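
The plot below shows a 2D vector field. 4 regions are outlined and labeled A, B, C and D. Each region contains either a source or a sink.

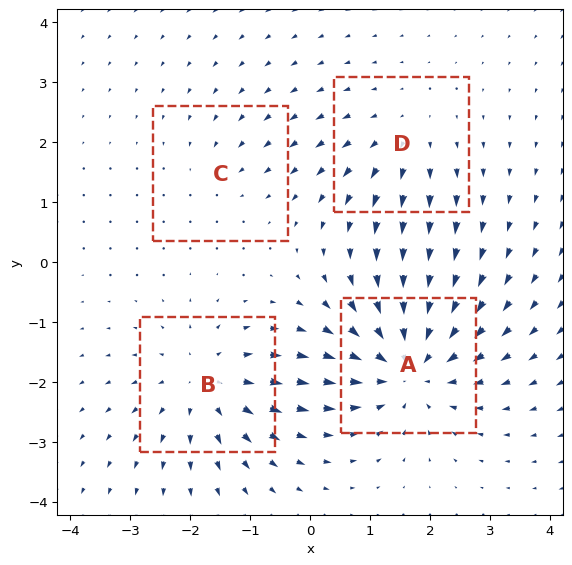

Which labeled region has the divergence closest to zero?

C

Divergence at each region's feature centre — A: about -6, B: about +4, C: about -2, D: about +3. Region C is closest to zero.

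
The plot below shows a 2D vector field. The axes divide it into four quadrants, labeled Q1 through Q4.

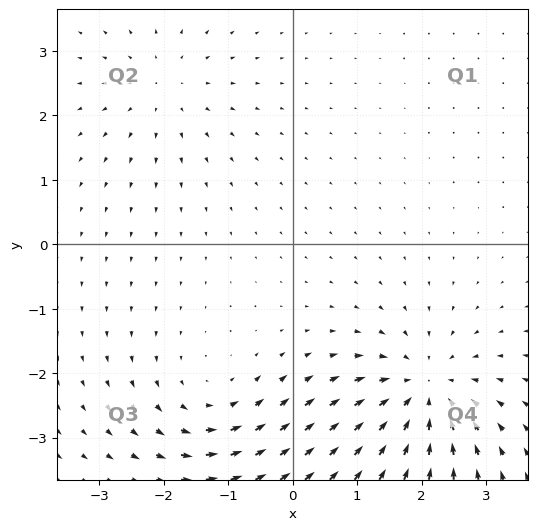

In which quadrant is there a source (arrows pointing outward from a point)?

Q2

The source sits at approximately (-2.0, 2.4), which lies in quadrant Q2. The divergence there is about +3, positive as expected for a source.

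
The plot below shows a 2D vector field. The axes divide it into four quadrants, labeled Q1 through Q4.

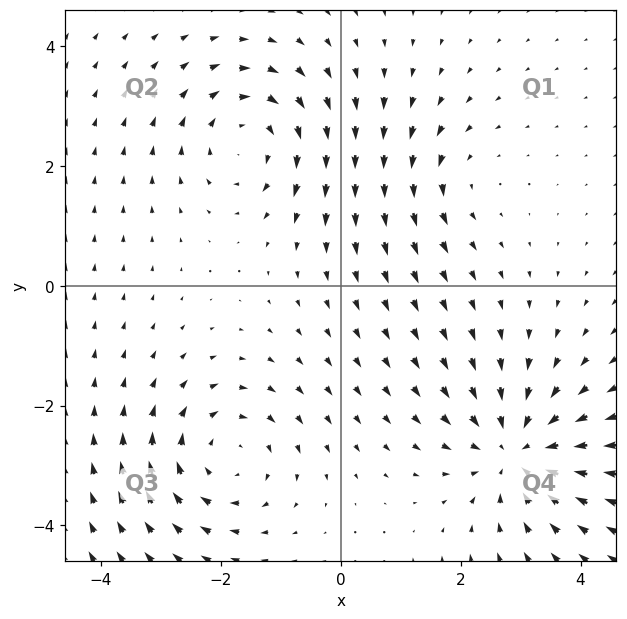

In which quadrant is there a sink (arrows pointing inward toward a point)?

The sink sits at approximately (2.9, -2.8), which lies in quadrant Q4. The divergence there is about -5, negative as expected for a sink.

Q4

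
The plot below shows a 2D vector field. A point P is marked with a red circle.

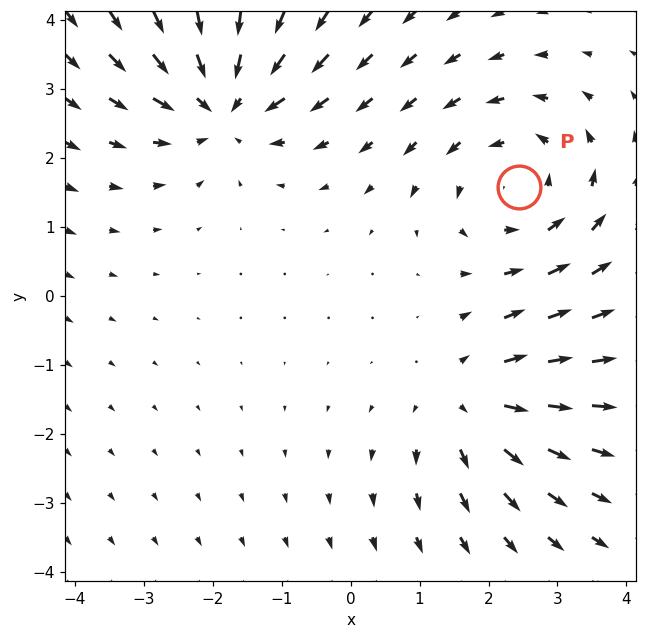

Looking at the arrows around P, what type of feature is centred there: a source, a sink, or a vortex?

vortex

At P (2.4, 1.6) the arrows circulate counterclockwise. Divergence ≈0, curl about +4 — near-zero divergence with nonzero curl is a vortex.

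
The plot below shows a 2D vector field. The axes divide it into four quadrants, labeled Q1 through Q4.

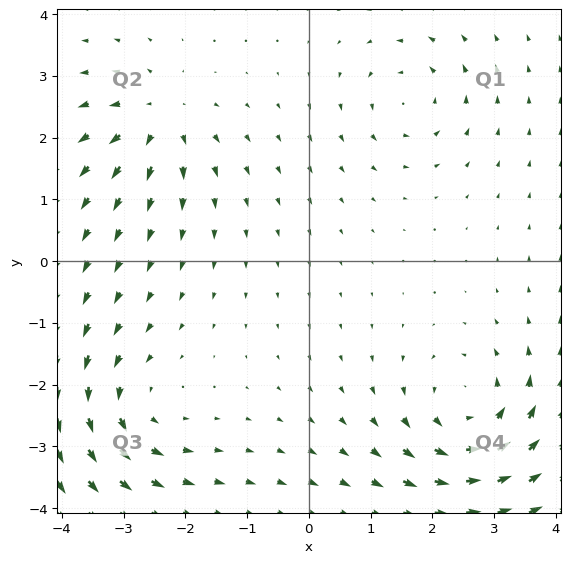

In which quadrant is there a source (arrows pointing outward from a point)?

Q2

The source sits at approximately (-2.4, 2.3), which lies in quadrant Q2. The divergence there is about +5, positive as expected for a source.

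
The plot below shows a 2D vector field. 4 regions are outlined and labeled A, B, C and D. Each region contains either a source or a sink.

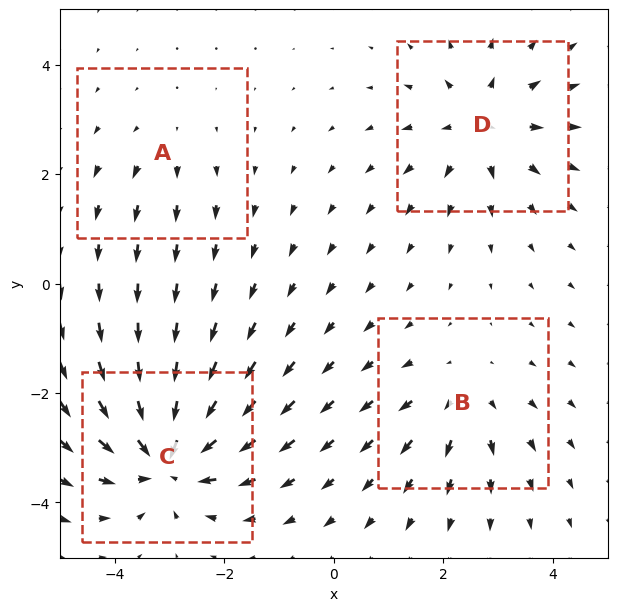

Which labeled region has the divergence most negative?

C

Divergence at each region's feature centre — A: about +2, B: about +4, C: about -8, D: about +5. Region C is most negative.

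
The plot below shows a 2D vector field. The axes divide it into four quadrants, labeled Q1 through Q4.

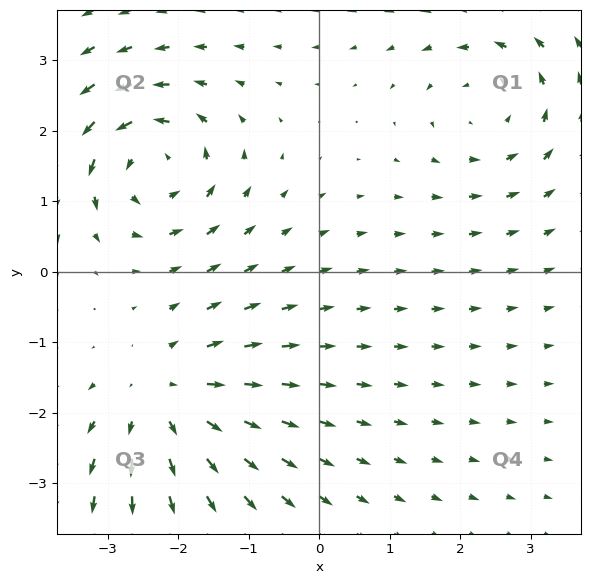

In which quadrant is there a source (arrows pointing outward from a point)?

The source sits at approximately (-2.2, -1.8), which lies in quadrant Q3. The divergence there is about +4, positive as expected for a source.

Q3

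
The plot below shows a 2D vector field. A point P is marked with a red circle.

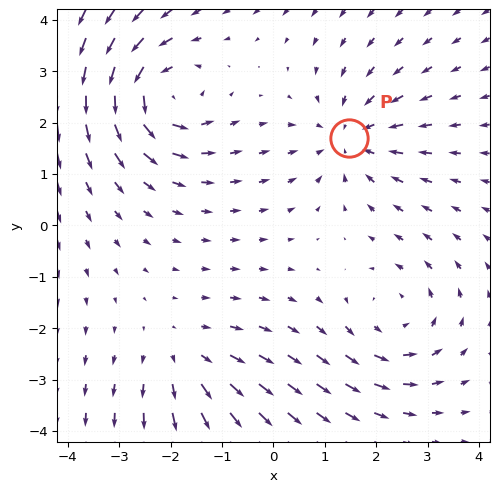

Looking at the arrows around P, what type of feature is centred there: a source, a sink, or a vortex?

At P (1.5, 1.7) the arrows converge inward. Divergence about -3, curl ≈0 — negative divergence with near-zero curl is a sink.

sink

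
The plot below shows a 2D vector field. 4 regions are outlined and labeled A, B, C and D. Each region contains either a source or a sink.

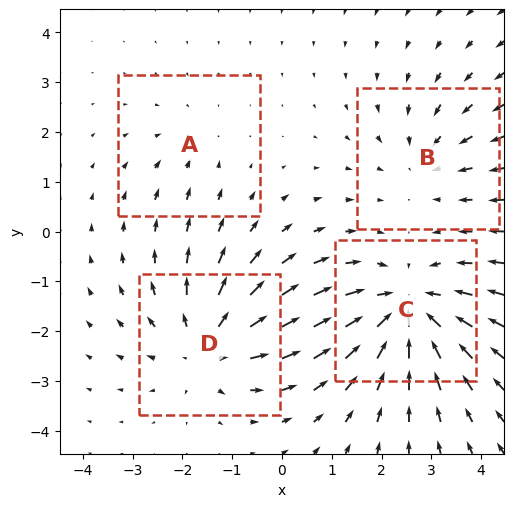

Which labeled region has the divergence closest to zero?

A

Divergence at each region's feature centre — A: about -2, B: about -3, C: about -6, D: about +5. Region A is closest to zero.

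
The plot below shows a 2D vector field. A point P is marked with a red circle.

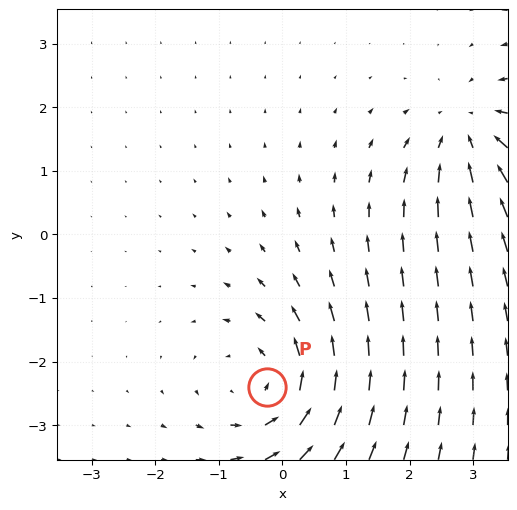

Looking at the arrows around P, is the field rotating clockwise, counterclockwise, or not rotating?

counterclockwise

Near P at (-0.2, -2.4) the arrows circulate counterclockwise. The curl (z-component) there is about +4; positive curl means counterclockwise rotation.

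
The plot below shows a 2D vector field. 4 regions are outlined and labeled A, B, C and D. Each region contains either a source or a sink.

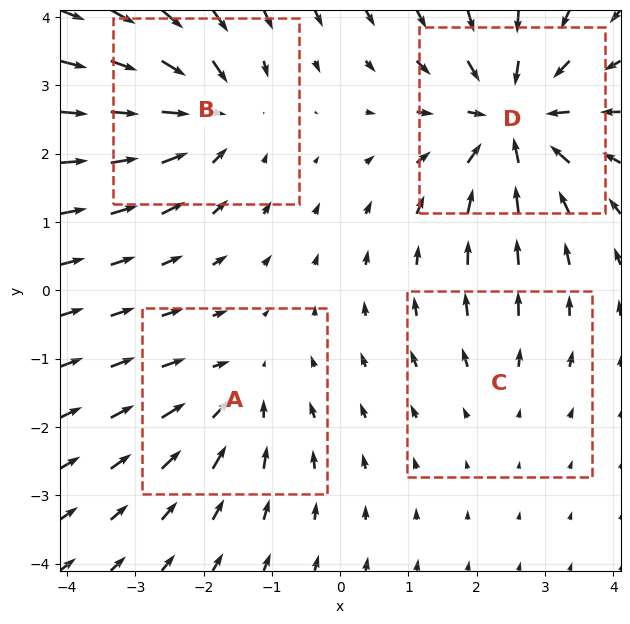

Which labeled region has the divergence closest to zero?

C

Divergence at each region's feature centre — A: about -3, B: about -5, C: about +2, D: about -7. Region C is closest to zero.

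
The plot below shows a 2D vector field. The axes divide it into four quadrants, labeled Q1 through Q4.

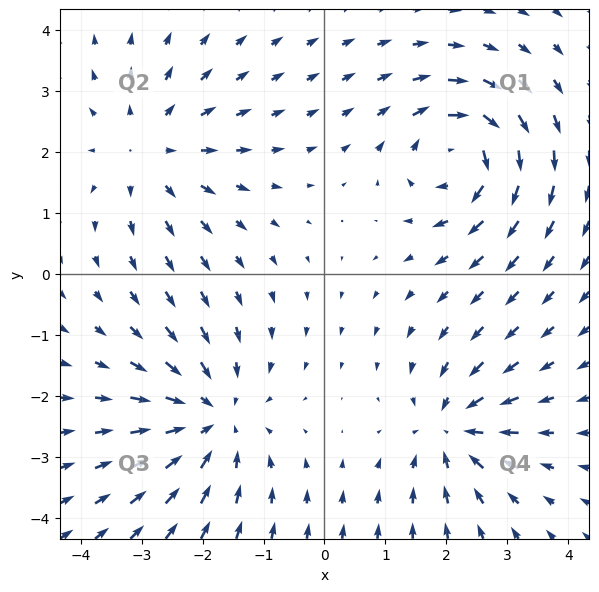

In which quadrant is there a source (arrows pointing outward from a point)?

The source sits at approximately (-2.9, 2.0), which lies in quadrant Q2. The divergence there is about +3, positive as expected for a source.

Q2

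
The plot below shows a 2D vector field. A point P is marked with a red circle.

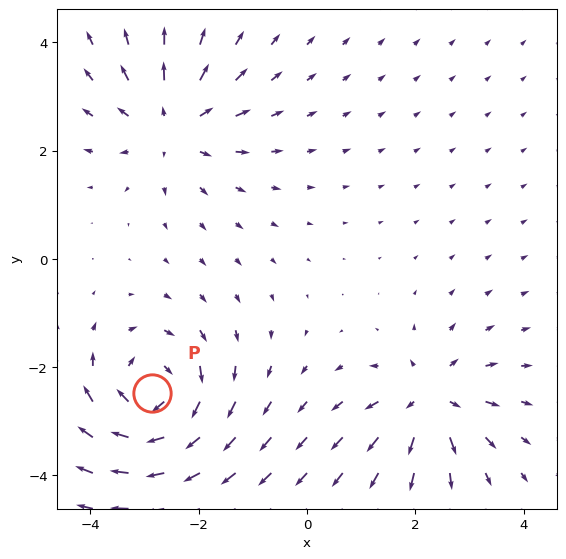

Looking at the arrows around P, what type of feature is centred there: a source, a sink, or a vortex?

At P (-2.9, -2.5) the arrows circulate clockwise. Divergence ≈0, curl about -5 — near-zero divergence with nonzero curl is a vortex.

vortex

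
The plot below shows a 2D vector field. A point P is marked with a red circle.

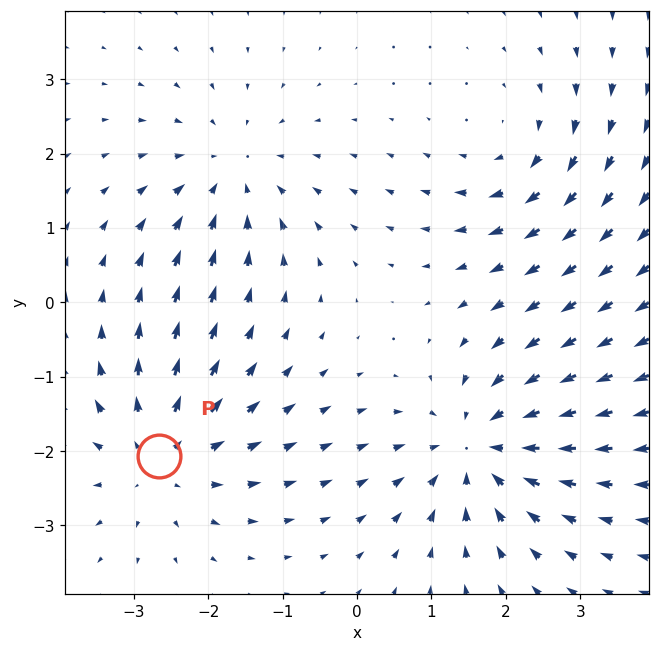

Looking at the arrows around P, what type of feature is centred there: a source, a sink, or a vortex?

source

At P (-2.7, -2.1) the arrows spread outward. Divergence about +3, curl ≈0 — positive divergence with near-zero curl is a source.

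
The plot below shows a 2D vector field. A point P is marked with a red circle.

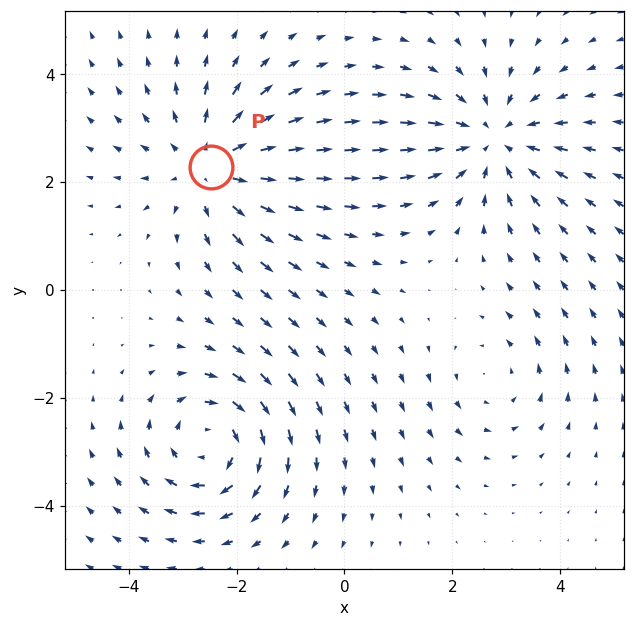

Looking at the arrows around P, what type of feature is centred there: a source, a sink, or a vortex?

At P (-2.5, 2.3) the arrows spread outward. Divergence about +4, curl ≈0 — positive divergence with near-zero curl is a source.

source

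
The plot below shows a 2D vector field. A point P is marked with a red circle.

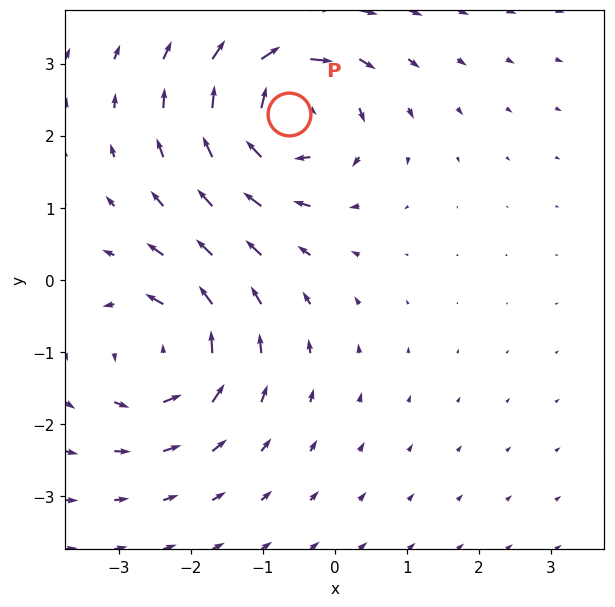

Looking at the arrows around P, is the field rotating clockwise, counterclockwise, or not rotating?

clockwise

Near P at (-0.6, 2.3) the arrows circulate clockwise. The curl (z-component) there is about -5; negative curl means clockwise rotation.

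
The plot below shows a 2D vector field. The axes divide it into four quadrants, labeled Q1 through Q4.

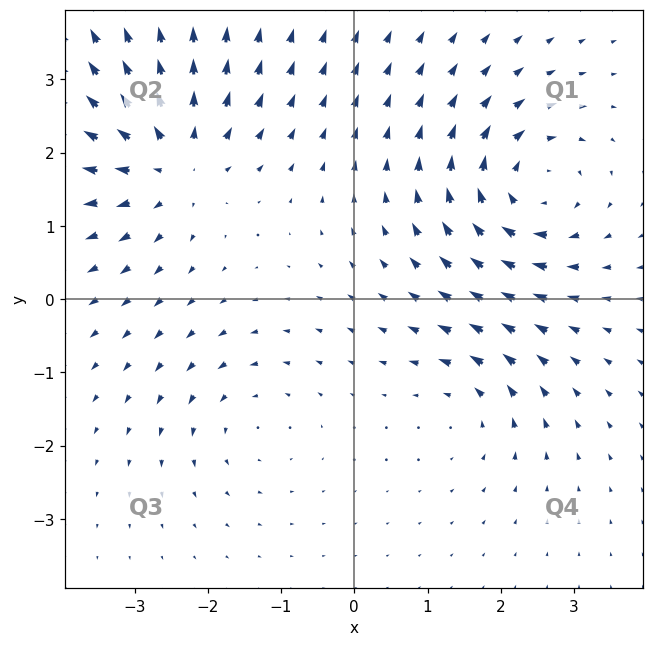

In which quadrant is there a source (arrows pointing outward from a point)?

Q2

The source sits at approximately (-2.5, 1.9), which lies in quadrant Q2. The divergence there is about +5, positive as expected for a source.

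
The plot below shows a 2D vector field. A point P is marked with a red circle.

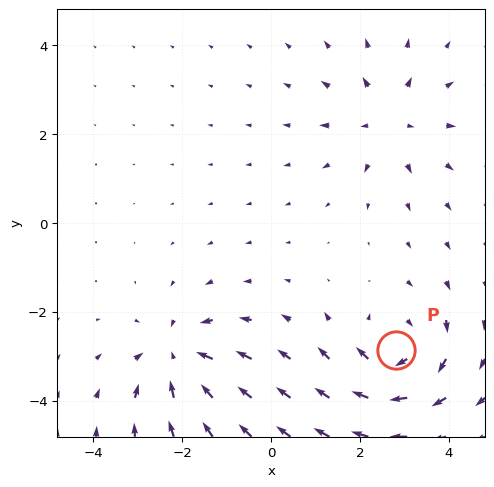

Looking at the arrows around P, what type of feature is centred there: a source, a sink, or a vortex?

vortex

At P (2.8, -2.9) the arrows circulate clockwise. Divergence ≈0, curl about -4 — near-zero divergence with nonzero curl is a vortex.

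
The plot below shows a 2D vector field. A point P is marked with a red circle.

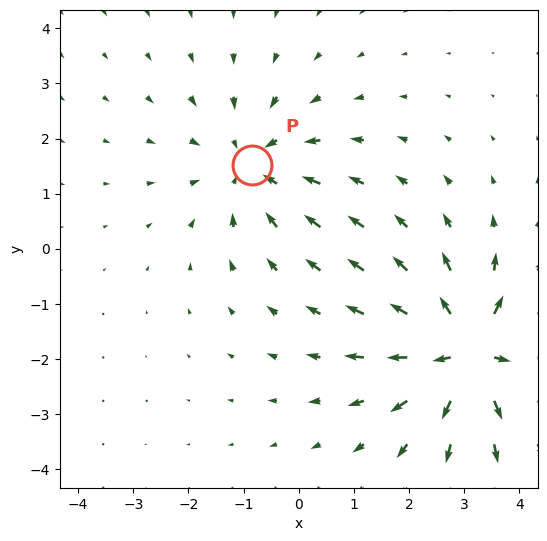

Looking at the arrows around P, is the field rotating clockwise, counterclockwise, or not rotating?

Near P at (-0.8, 1.5) the arrows show no circulation. The curl there is ≈0.

not rotating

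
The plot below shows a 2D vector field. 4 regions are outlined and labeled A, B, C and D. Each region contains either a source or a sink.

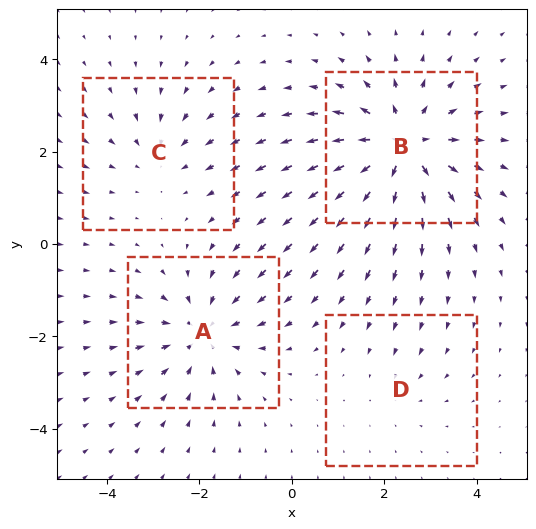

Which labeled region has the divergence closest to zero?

Divergence at each region's feature centre — A: about -5, B: about +6, C: about -3, D: about -2. Region D is closest to zero.

D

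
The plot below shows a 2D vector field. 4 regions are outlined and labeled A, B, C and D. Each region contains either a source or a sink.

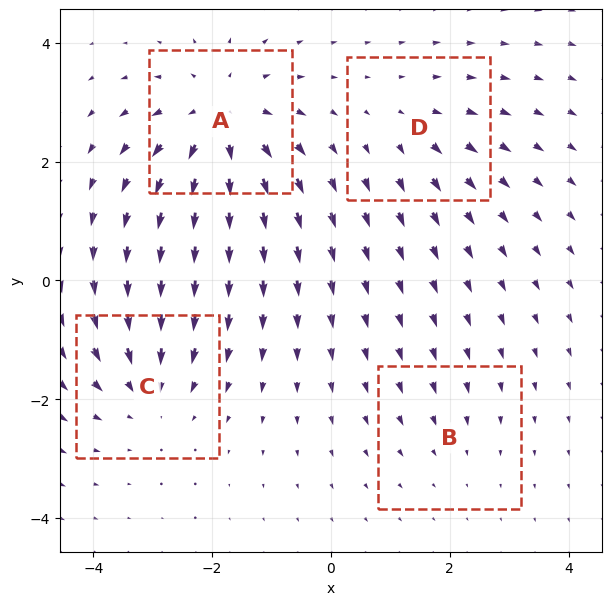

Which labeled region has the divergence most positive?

A

Divergence at each region's feature centre — A: about +6, B: about -2, C: about -4, D: about +3. Region A is most positive.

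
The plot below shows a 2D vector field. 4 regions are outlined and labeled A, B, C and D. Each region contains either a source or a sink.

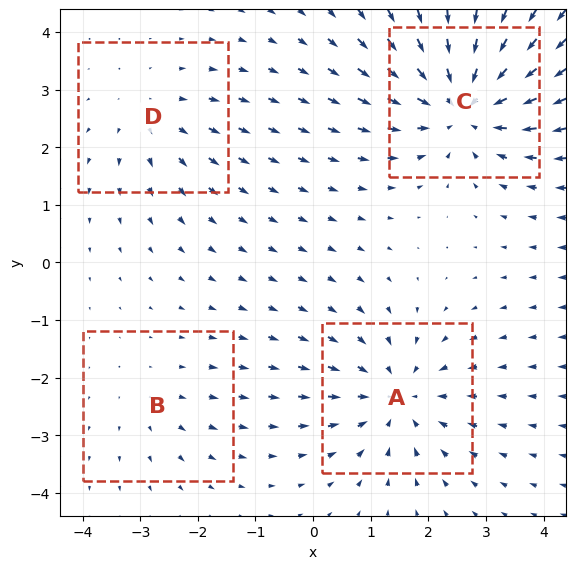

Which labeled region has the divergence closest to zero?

Divergence at each region's feature centre — A: about -4, B: about +2, C: about -6, D: about +3. Region B is closest to zero.

B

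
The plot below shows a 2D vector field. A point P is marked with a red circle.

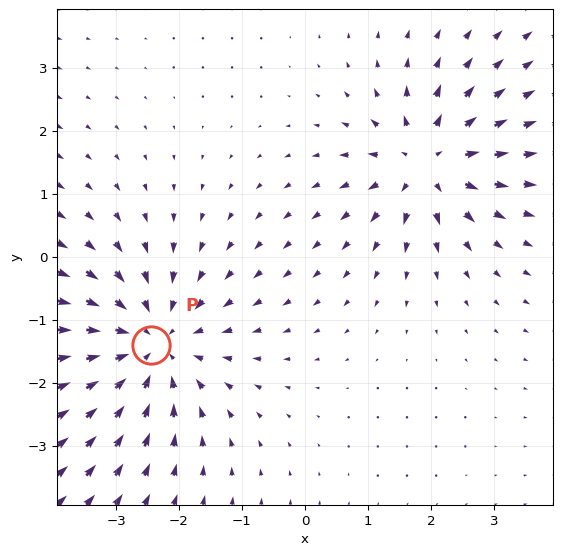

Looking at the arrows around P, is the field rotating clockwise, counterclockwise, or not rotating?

not rotating

Near P at (-2.4, -1.4) the arrows show no circulation. The curl there is ≈0.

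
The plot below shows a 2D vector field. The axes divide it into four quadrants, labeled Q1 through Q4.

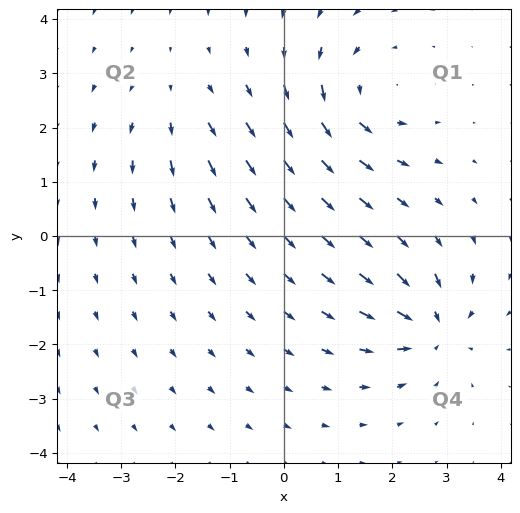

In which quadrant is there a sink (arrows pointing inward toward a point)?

The sink sits at approximately (2.7, -1.7), which lies in quadrant Q4. The divergence there is about -6, negative as expected for a sink.

Q4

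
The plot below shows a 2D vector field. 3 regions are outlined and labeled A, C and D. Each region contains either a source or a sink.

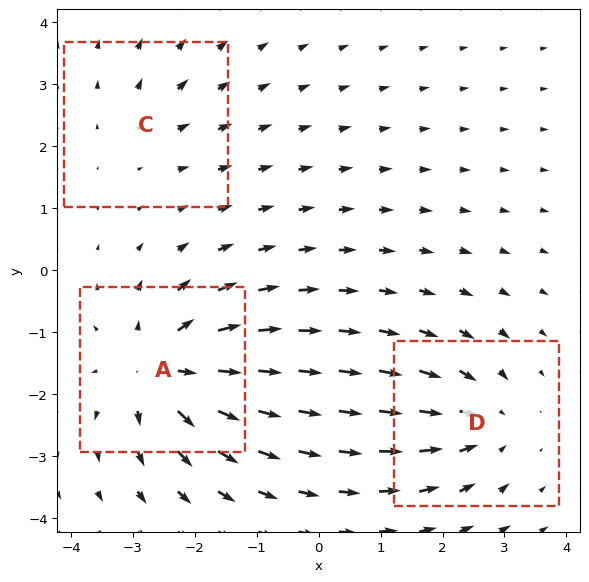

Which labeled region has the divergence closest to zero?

C

Divergence at each region's feature centre — A: about +6, C: about +2, D: about -4. Region C is closest to zero.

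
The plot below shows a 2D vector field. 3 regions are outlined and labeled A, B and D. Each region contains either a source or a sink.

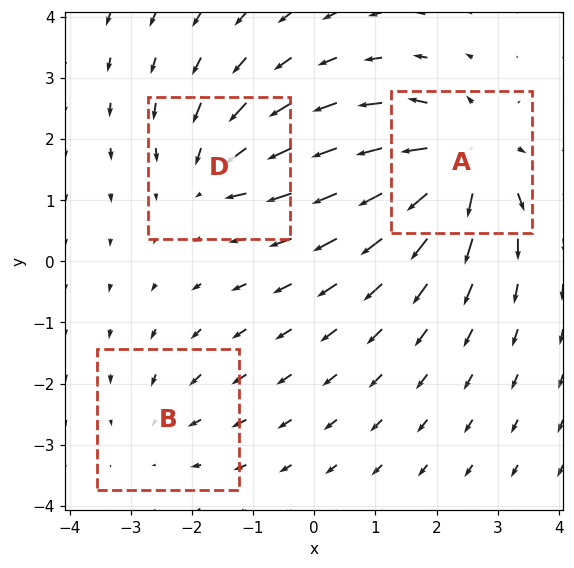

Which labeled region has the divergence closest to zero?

B

Divergence at each region's feature centre — A: about +5, B: about -2, D: about -4. Region B is closest to zero.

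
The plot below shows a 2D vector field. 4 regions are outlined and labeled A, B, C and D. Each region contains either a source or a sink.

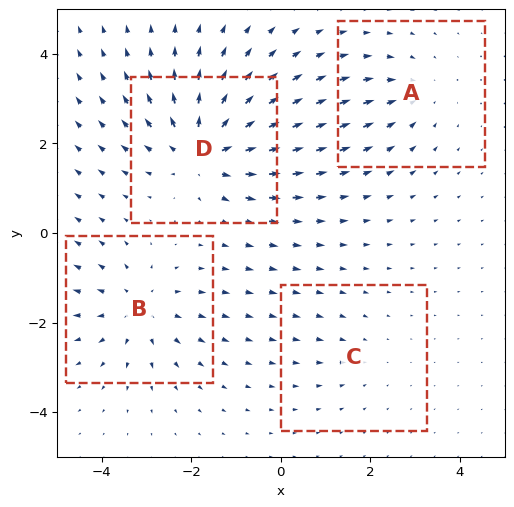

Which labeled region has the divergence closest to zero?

Divergence at each region's feature centre — A: about -3, B: about +4, C: about -2, D: about +6. Region C is closest to zero.

C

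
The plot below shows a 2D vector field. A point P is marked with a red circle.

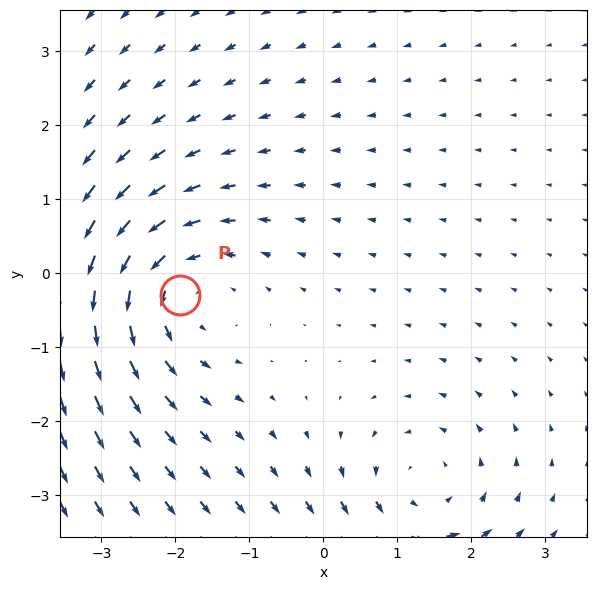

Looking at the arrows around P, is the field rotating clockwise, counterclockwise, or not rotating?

Near P at (-1.9, -0.3) the arrows circulate counterclockwise. The curl (z-component) there is about +4; positive curl means counterclockwise rotation.

counterclockwise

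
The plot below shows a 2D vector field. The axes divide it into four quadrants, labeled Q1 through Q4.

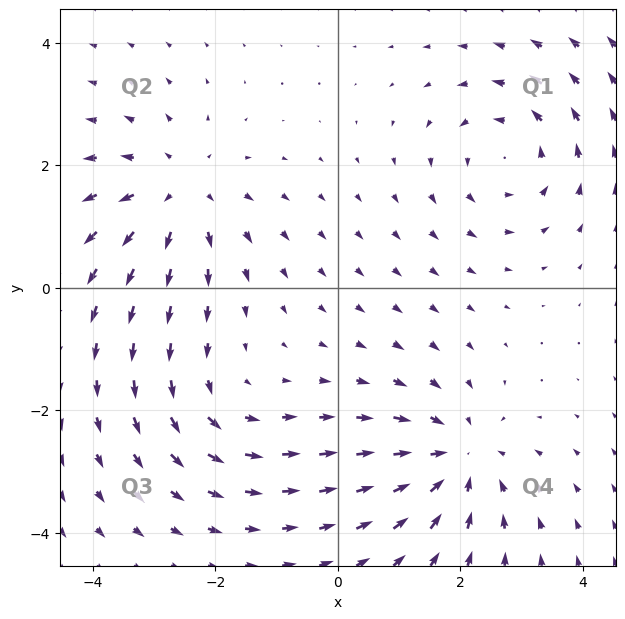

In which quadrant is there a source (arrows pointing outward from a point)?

Q2

The source sits at approximately (-2.6, 1.5), which lies in quadrant Q2. The divergence there is about +5, positive as expected for a source.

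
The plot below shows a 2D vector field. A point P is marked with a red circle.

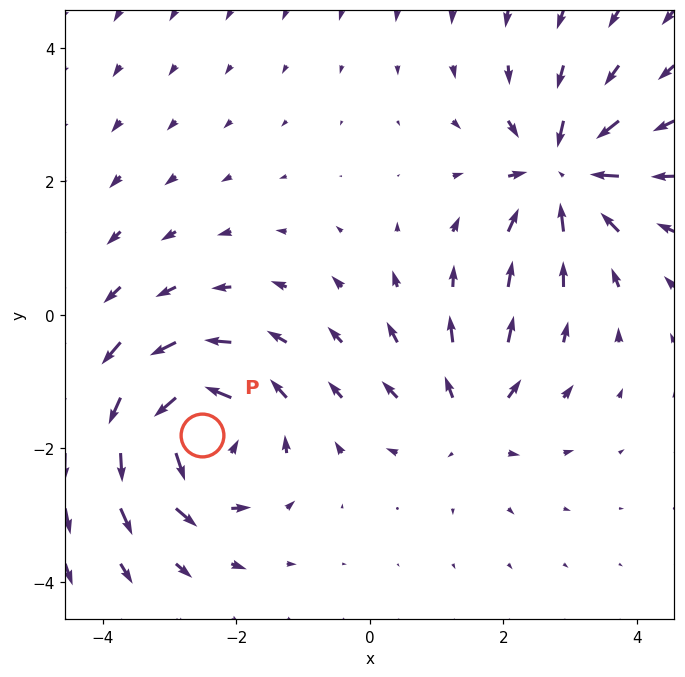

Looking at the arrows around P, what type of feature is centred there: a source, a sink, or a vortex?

At P (-2.5, -1.8) the arrows circulate counterclockwise. Divergence ≈0, curl about +6 — near-zero divergence with nonzero curl is a vortex.

vortex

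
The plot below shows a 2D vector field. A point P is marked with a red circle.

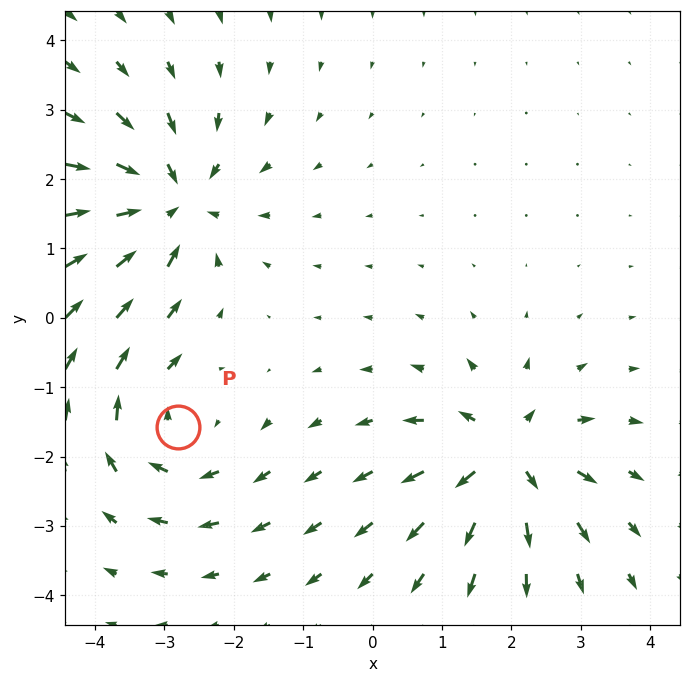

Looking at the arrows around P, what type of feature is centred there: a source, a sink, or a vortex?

At P (-2.8, -1.6) the arrows circulate clockwise. Divergence ≈0, curl about -4 — near-zero divergence with nonzero curl is a vortex.

vortex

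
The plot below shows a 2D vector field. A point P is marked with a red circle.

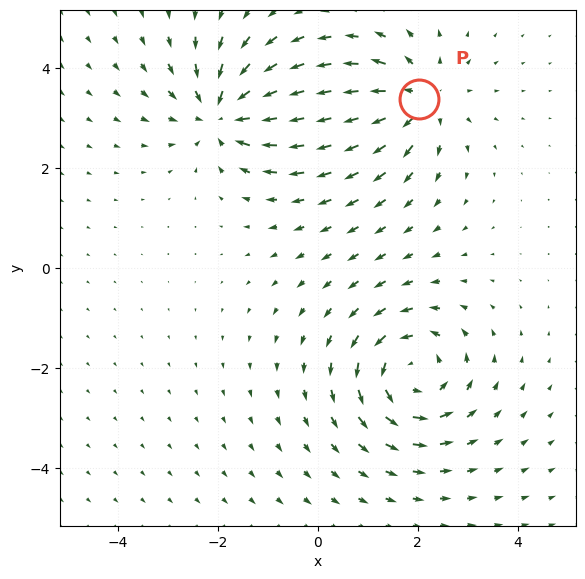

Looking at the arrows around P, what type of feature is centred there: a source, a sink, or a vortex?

At P (2.0, 3.4) the arrows spread outward. Divergence about +4, curl ≈0 — positive divergence with near-zero curl is a source.

source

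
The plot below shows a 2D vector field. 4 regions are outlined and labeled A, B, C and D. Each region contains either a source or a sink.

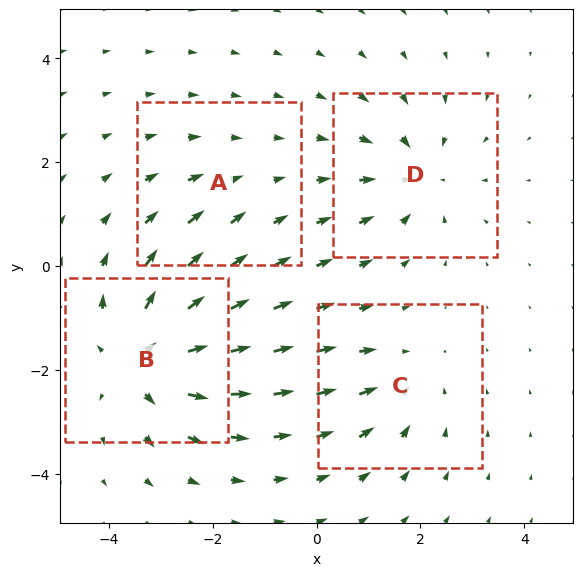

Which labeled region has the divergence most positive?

Divergence at each region's feature centre — A: about -2, B: about +6, C: about -3, D: about -4. Region B is most positive.

B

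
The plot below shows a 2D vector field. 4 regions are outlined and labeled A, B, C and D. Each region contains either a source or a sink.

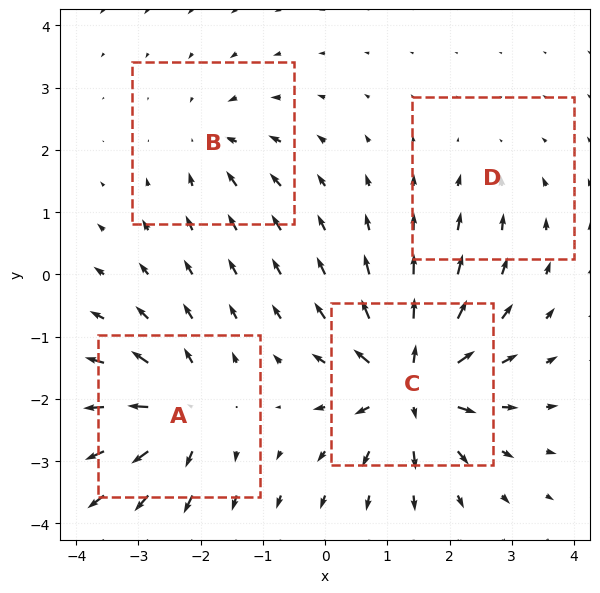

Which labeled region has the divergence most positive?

Divergence at each region's feature centre — A: about +6, B: about -4, C: about +9, D: about -2. Region C is most positive.

C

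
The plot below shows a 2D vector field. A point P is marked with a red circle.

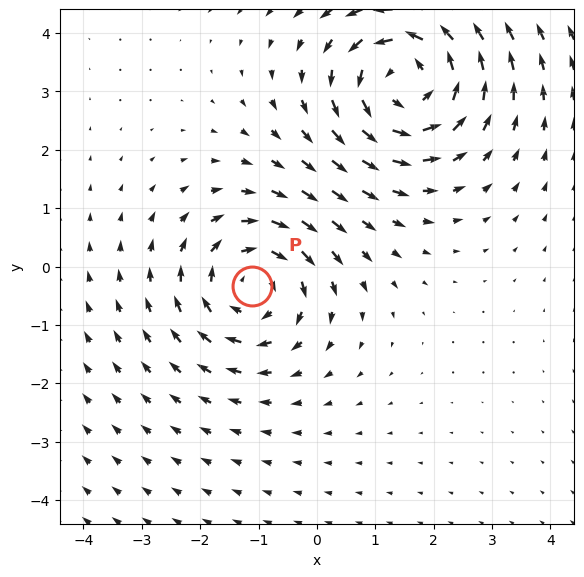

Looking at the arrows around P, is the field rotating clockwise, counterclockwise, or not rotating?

Near P at (-1.1, -0.3) the arrows circulate clockwise. The curl (z-component) there is about -4; negative curl means clockwise rotation.

clockwise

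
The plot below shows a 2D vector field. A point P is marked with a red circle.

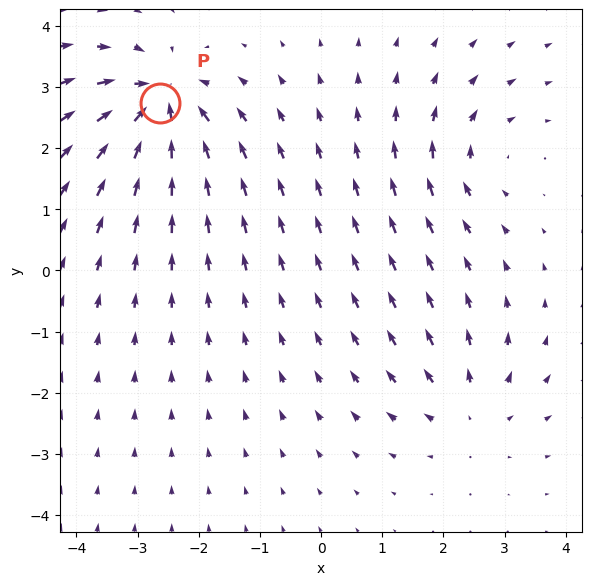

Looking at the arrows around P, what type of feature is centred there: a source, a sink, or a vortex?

sink

At P (-2.6, 2.7) the arrows converge inward. Divergence about -7, curl ≈0 — negative divergence with near-zero curl is a sink.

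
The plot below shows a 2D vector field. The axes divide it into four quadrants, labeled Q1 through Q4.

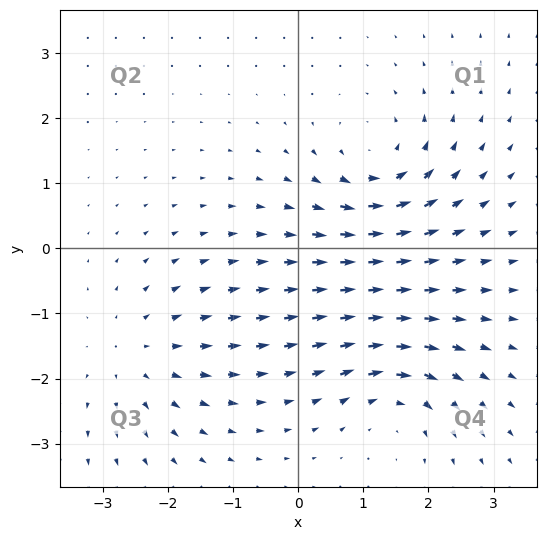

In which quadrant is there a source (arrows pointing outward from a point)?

Q3

The source sits at approximately (-2.5, -1.6), which lies in quadrant Q3. The divergence there is about +4, positive as expected for a source.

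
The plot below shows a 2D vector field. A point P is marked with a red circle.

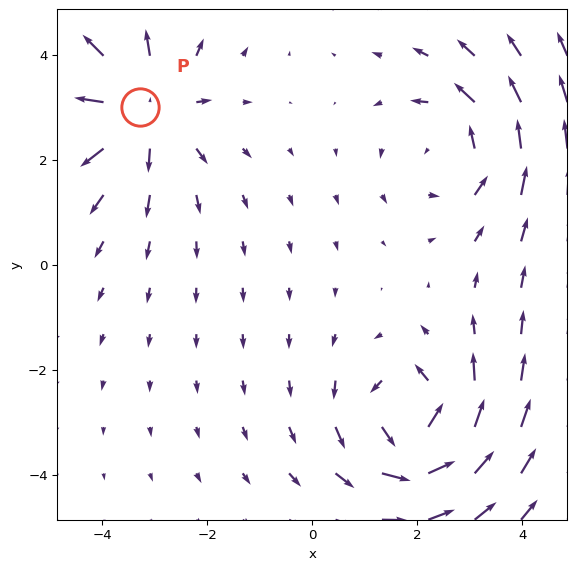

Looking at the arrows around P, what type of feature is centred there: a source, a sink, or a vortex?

At P (-3.3, 3.0) the arrows spread outward. Divergence about +4, curl ≈0 — positive divergence with near-zero curl is a source.

source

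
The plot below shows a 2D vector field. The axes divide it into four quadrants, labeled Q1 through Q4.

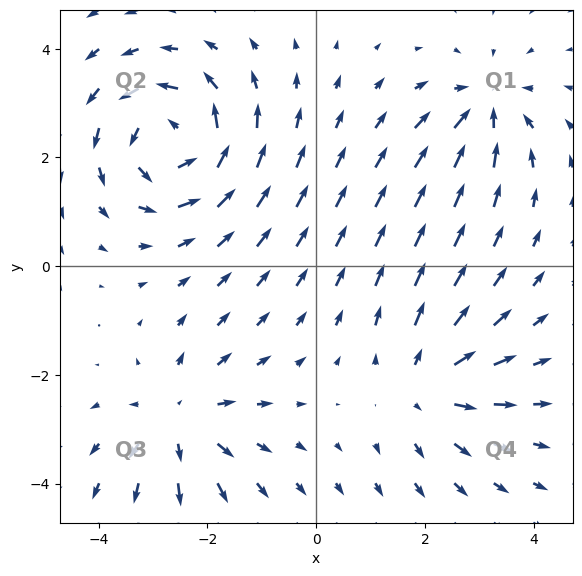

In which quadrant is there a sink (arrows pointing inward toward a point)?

Q1

The sink sits at approximately (3.1, 2.9), which lies in quadrant Q1. The divergence there is about -4, negative as expected for a sink.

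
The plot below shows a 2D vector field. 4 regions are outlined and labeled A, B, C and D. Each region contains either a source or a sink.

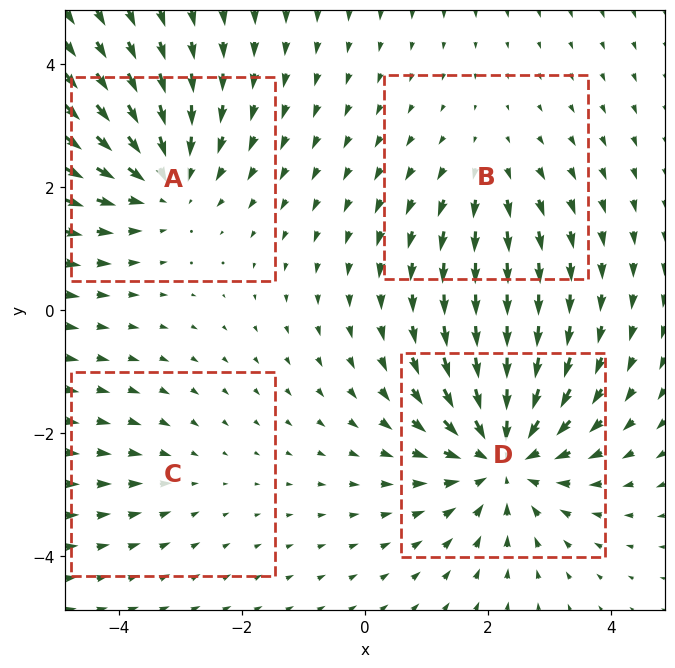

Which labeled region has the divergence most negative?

D

Divergence at each region's feature centre — A: about -4, B: about +3, C: about -2, D: about -6. Region D is most negative.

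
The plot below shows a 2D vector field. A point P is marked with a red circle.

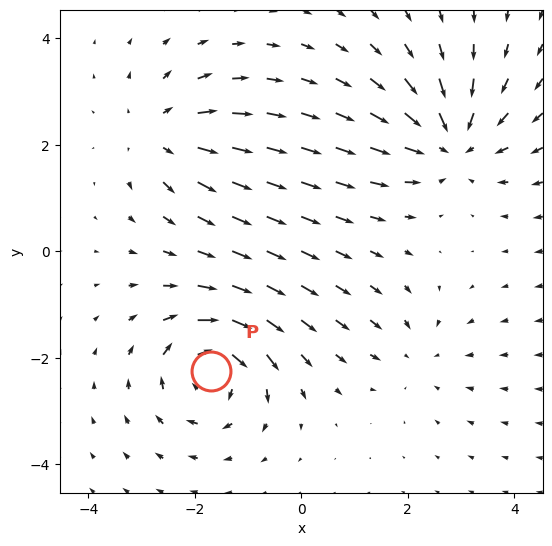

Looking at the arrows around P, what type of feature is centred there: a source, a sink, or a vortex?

vortex

At P (-1.7, -2.3) the arrows circulate clockwise. Divergence ≈0, curl about -6 — near-zero divergence with nonzero curl is a vortex.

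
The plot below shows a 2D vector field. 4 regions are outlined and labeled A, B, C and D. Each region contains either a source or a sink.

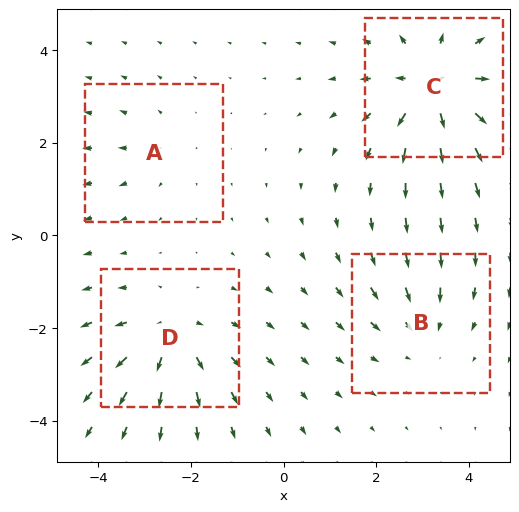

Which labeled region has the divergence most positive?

C

Divergence at each region's feature centre — A: about +2, B: about -3, C: about +6, D: about +5. Region C is most positive.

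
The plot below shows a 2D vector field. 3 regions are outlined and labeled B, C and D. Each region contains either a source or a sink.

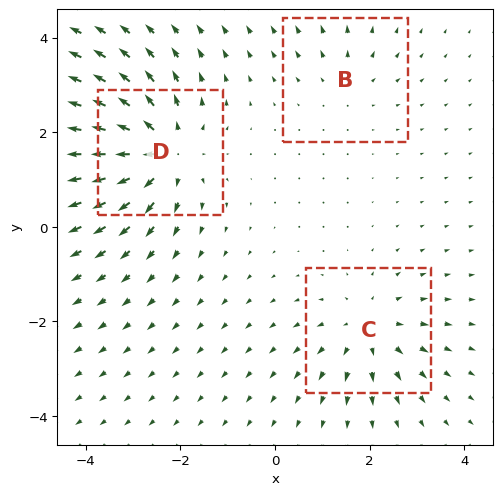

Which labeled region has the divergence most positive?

Divergence at each region's feature centre — B: about +2, C: about +3, D: about +5. Region D is most positive.

D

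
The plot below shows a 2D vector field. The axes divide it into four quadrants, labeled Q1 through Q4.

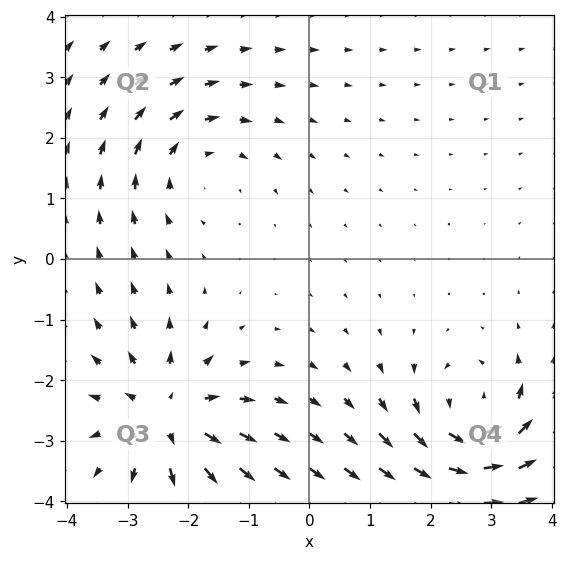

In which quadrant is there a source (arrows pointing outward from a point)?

Q3

The source sits at approximately (-2.4, -2.6), which lies in quadrant Q3. The divergence there is about +4, positive as expected for a source.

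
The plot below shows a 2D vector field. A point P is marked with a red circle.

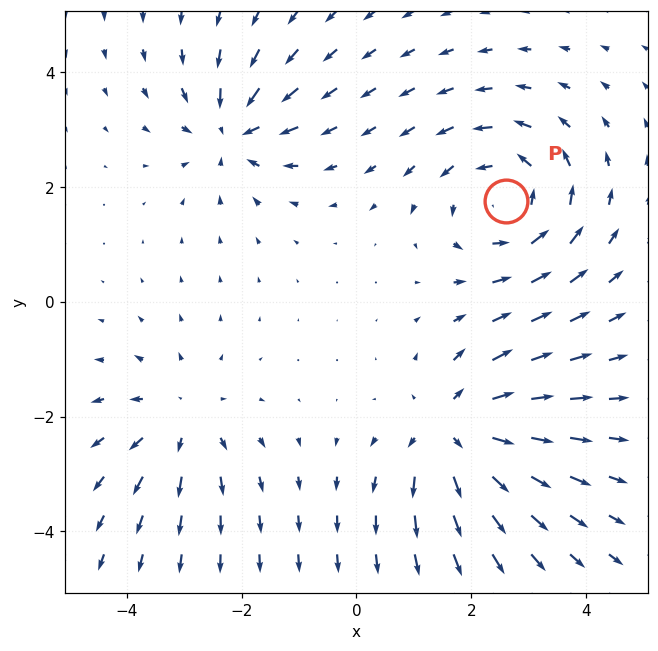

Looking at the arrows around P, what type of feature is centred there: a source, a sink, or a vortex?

At P (2.6, 1.8) the arrows circulate counterclockwise. Divergence ≈0, curl about +3 — near-zero divergence with nonzero curl is a vortex.

vortex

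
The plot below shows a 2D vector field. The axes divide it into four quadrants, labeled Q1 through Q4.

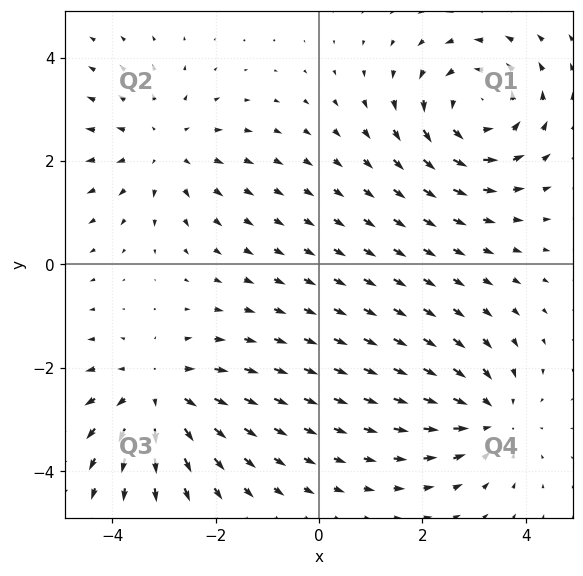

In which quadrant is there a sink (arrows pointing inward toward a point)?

The sink sits at approximately (3.3, -3.0), which lies in quadrant Q4. The divergence there is about -4, negative as expected for a sink.

Q4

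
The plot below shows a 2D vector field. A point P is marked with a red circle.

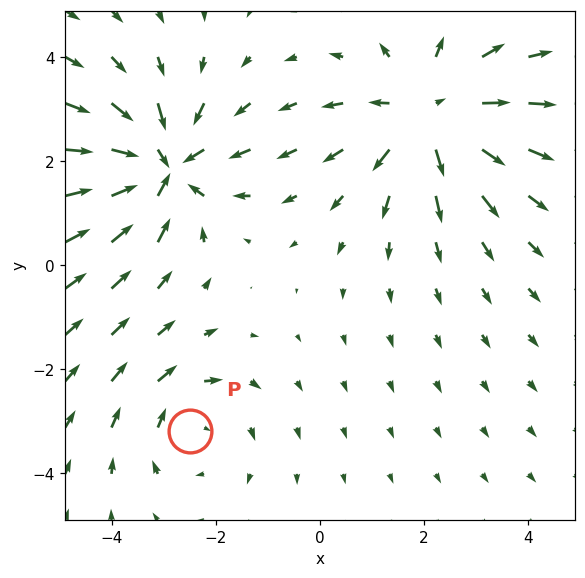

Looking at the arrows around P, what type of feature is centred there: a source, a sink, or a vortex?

At P (-2.5, -3.2) the arrows circulate clockwise. Divergence ≈0, curl about -3 — near-zero divergence with nonzero curl is a vortex.

vortex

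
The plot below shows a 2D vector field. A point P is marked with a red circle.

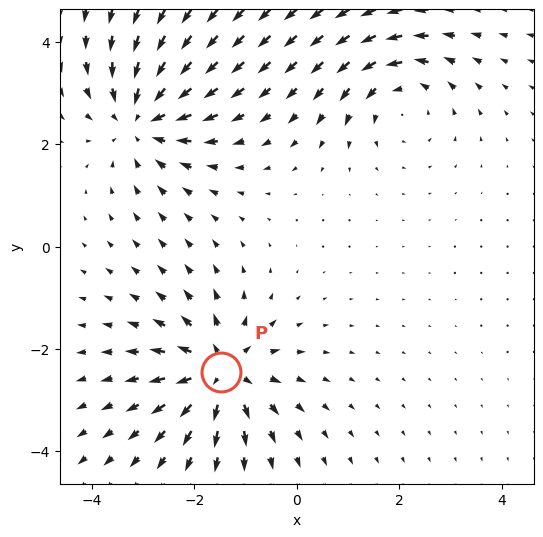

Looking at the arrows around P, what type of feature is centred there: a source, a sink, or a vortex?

At P (-1.5, -2.4) the arrows spread outward. Divergence about +4, curl ≈0 — positive divergence with near-zero curl is a source.

source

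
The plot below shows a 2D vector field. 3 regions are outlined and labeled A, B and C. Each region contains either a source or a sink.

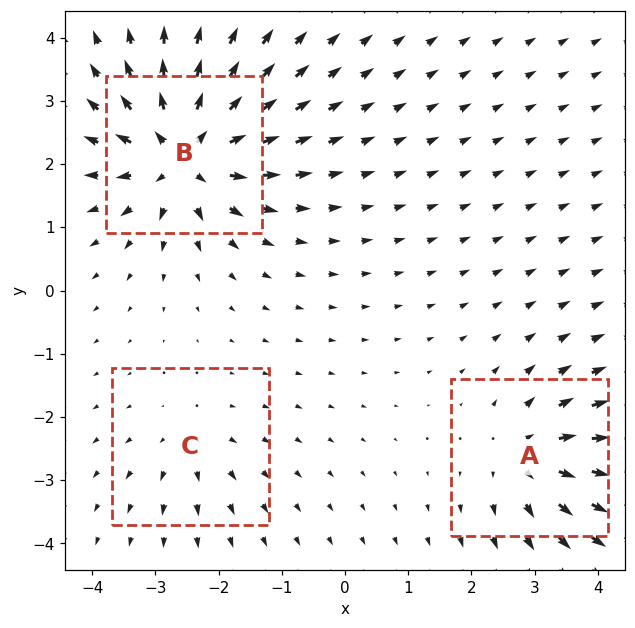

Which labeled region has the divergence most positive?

Divergence at each region's feature centre — A: about +4, B: about +7, C: about +2. Region B is most positive.

B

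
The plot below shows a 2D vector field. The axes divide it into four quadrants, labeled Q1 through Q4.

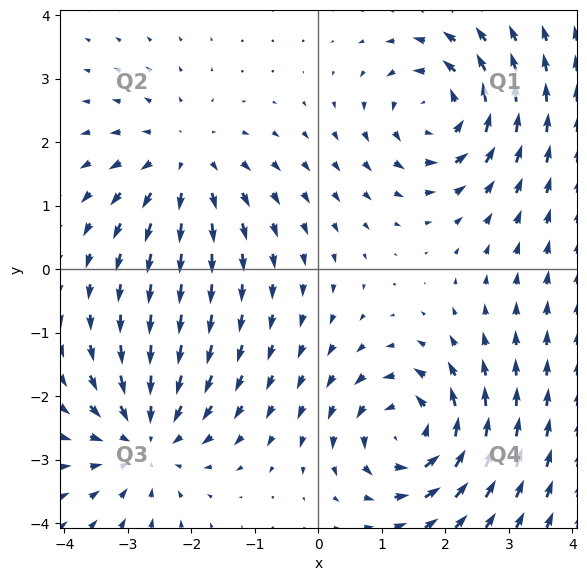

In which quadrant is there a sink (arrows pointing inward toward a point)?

The sink sits at approximately (-2.7, -2.7), which lies in quadrant Q3. The divergence there is about -4, negative as expected for a sink.

Q3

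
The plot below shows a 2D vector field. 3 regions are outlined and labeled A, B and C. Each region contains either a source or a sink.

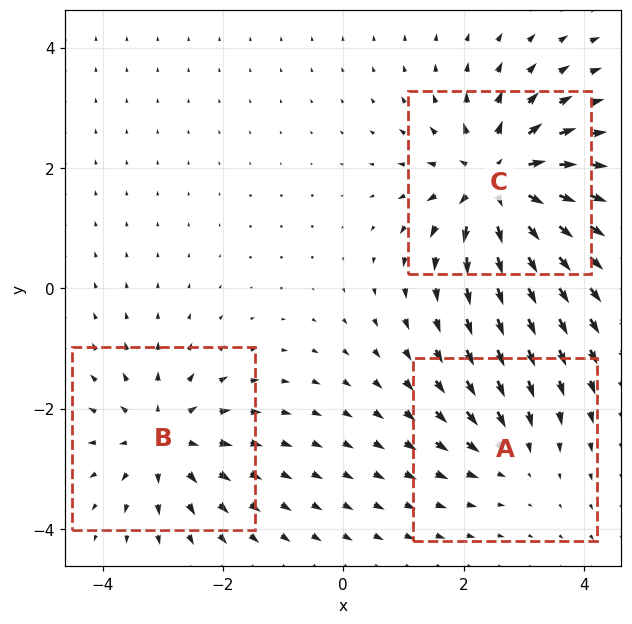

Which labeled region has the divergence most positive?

Divergence at each region's feature centre — A: about -2, B: about +4, C: about +5. Region C is most positive.

C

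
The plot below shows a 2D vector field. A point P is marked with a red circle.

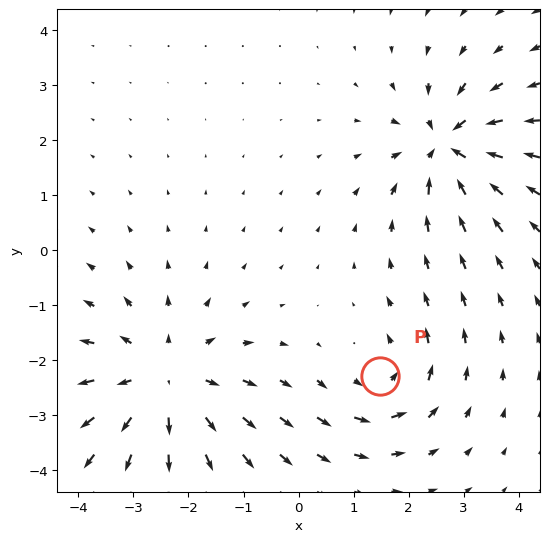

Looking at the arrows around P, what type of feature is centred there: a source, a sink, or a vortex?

At P (1.5, -2.3) the arrows circulate counterclockwise. Divergence ≈0, curl about +3 — near-zero divergence with nonzero curl is a vortex.

vortex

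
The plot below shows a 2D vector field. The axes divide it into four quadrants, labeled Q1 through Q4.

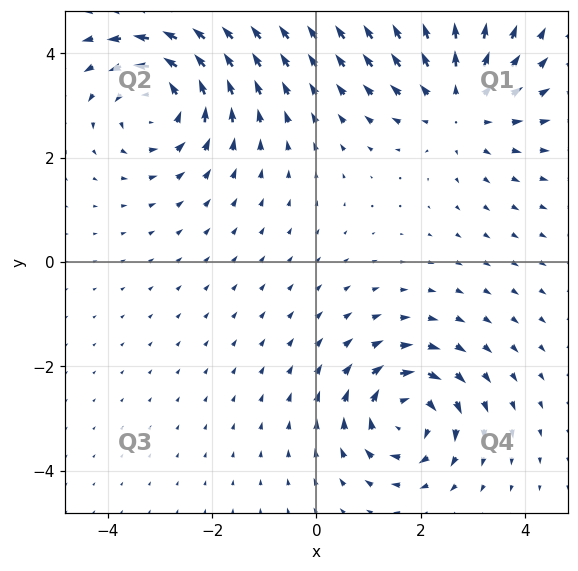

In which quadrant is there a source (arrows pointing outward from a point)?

Q1

The source sits at approximately (2.7, 3.0), which lies in quadrant Q1. The divergence there is about +4, positive as expected for a source.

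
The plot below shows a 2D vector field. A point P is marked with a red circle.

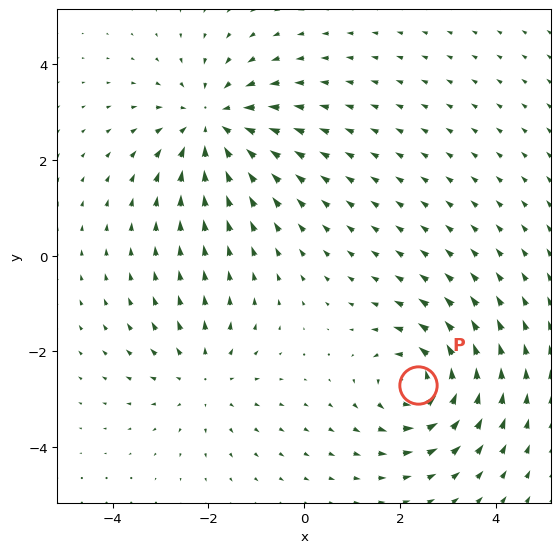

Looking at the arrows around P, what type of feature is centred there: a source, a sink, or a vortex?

vortex

At P (2.4, -2.7) the arrows circulate counterclockwise. Divergence ≈0, curl about +4 — near-zero divergence with nonzero curl is a vortex.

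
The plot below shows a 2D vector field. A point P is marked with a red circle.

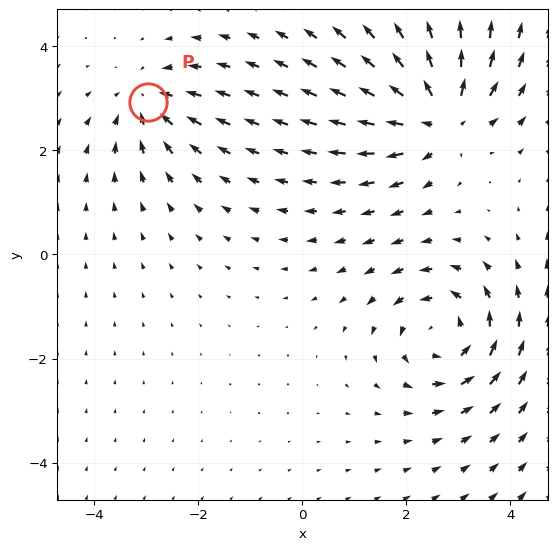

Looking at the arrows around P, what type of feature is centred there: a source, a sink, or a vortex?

sink

At P (-3.0, 2.9) the arrows converge inward. Divergence about -3, curl ≈0 — negative divergence with near-zero curl is a sink.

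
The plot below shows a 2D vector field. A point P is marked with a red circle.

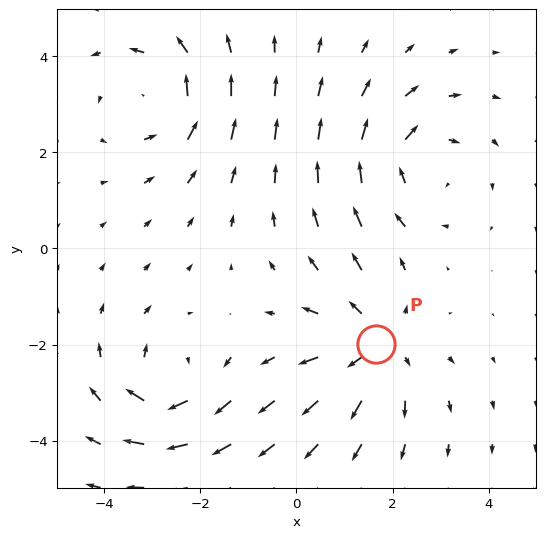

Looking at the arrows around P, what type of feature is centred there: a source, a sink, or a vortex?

source

At P (1.7, -2.0) the arrows spread outward. Divergence about +4, curl ≈0 — positive divergence with near-zero curl is a source.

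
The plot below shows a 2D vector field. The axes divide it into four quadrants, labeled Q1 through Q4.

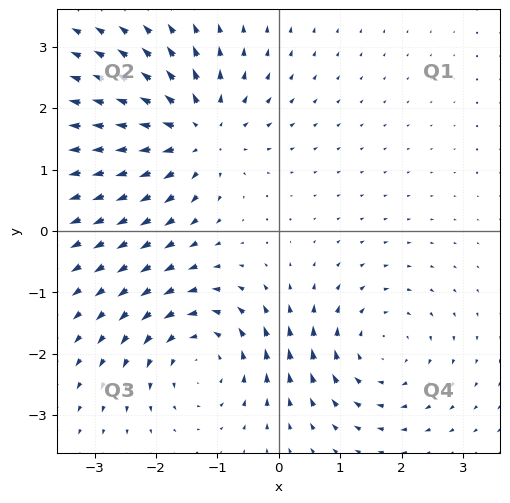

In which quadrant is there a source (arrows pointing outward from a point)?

Q2

The source sits at approximately (-1.3, 1.6), which lies in quadrant Q2. The divergence there is about +4, positive as expected for a source.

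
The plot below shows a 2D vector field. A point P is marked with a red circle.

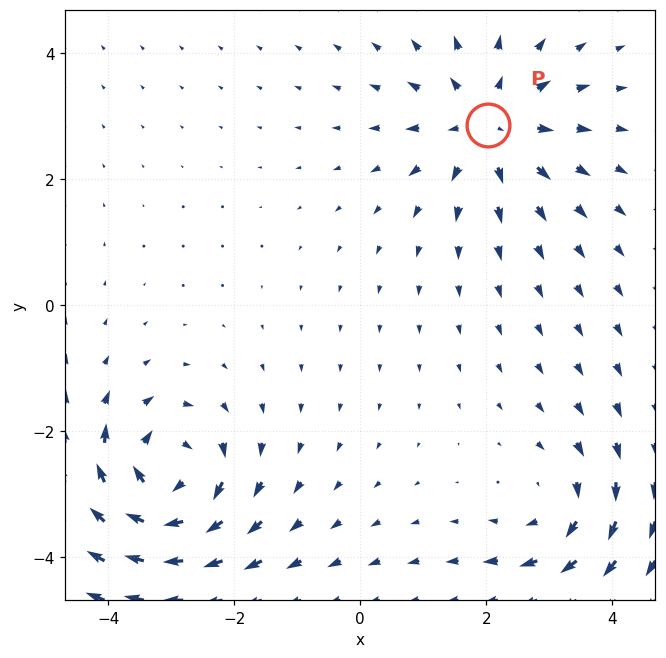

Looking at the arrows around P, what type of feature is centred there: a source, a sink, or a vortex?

At P (2.0, 2.9) the arrows spread outward. Divergence about +4, curl ≈0 — positive divergence with near-zero curl is a source.

source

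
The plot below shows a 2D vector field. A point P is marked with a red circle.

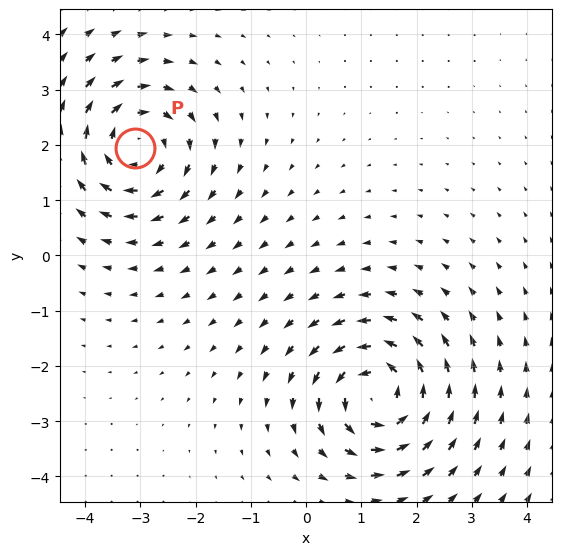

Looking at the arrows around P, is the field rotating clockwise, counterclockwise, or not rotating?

Near P at (-3.1, 2.0) the arrows circulate clockwise. The curl (z-component) there is about -5; negative curl means clockwise rotation.

clockwise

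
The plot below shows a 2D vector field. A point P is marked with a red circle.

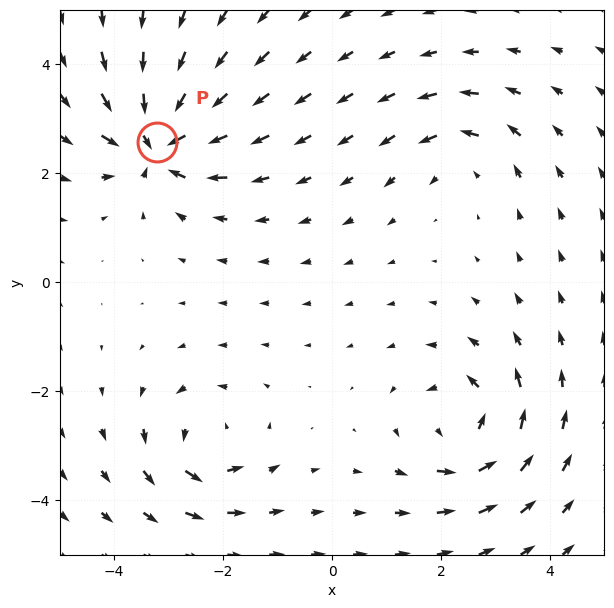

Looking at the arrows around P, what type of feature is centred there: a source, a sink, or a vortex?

sink

At P (-3.2, 2.6) the arrows converge inward. Divergence about -7, curl ≈0 — negative divergence with near-zero curl is a sink.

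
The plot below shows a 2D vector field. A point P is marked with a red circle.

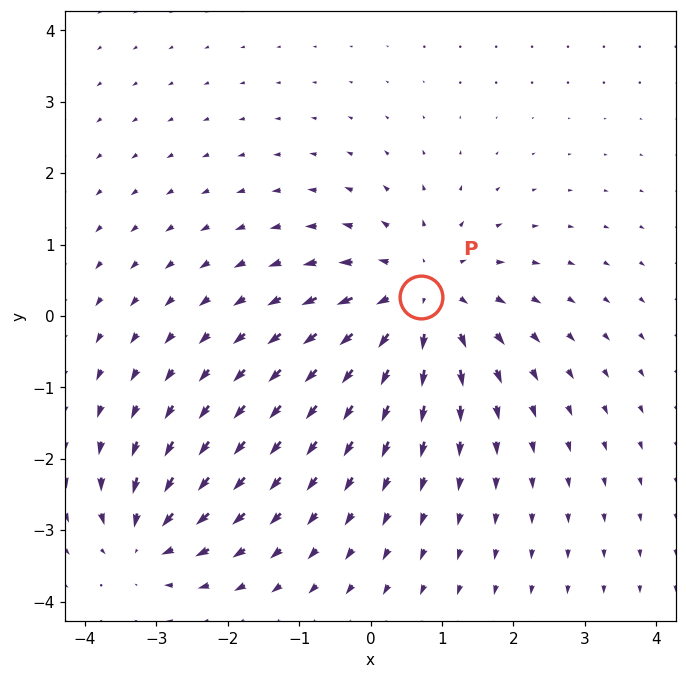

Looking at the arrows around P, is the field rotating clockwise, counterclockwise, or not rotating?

not rotating

Near P at (0.7, 0.3) the arrows show no circulation. The curl there is ≈0.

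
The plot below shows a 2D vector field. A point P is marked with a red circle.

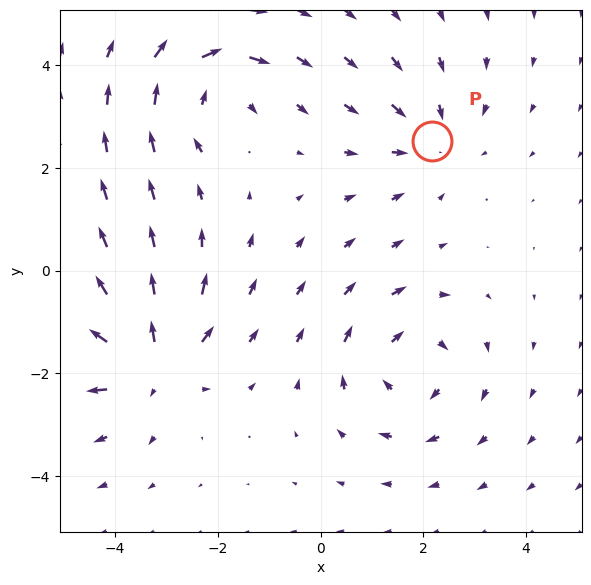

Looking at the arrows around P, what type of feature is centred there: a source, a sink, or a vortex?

At P (2.2, 2.5) the arrows converge inward. Divergence about -3, curl ≈0 — negative divergence with near-zero curl is a sink.

sink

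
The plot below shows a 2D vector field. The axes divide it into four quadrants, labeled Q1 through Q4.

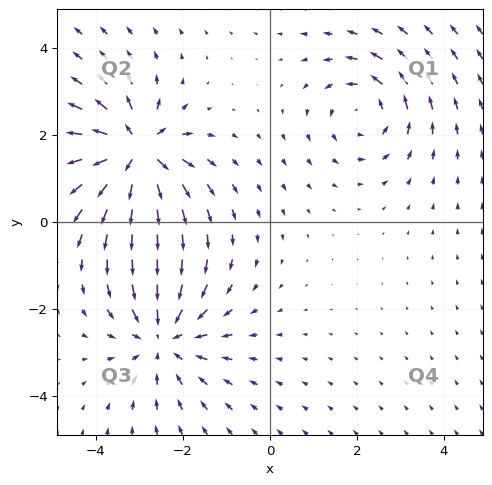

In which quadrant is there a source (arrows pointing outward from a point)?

The source sits at approximately (-3.1, 1.6), which lies in quadrant Q2. The divergence there is about +6, positive as expected for a source.

Q2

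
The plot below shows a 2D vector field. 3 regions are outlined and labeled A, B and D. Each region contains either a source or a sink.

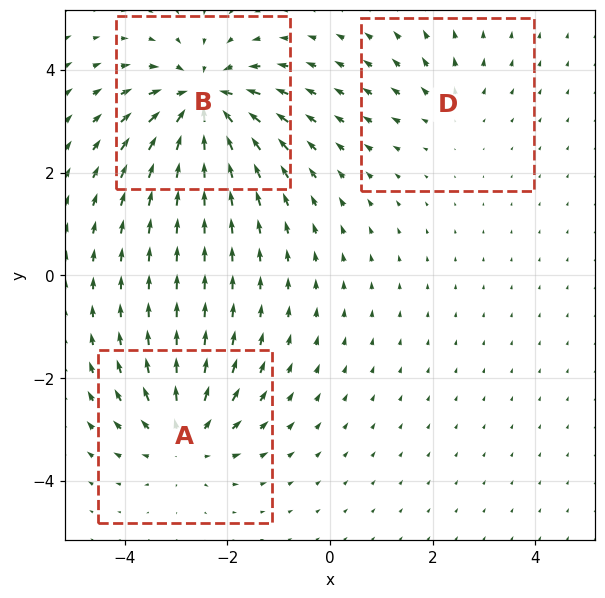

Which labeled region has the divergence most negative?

B

Divergence at each region's feature centre — A: about +4, B: about -6, D: about +2. Region B is most negative.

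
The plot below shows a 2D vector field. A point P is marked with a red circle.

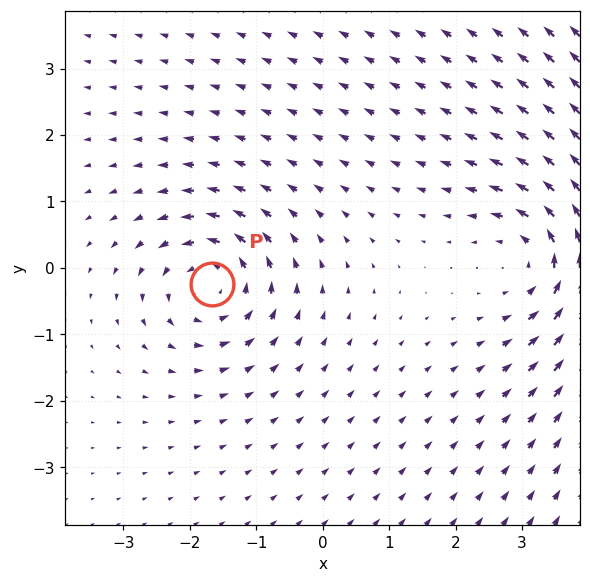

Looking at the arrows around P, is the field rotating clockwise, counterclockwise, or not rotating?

counterclockwise

Near P at (-1.7, -0.2) the arrows circulate counterclockwise. The curl (z-component) there is about +5; positive curl means counterclockwise rotation.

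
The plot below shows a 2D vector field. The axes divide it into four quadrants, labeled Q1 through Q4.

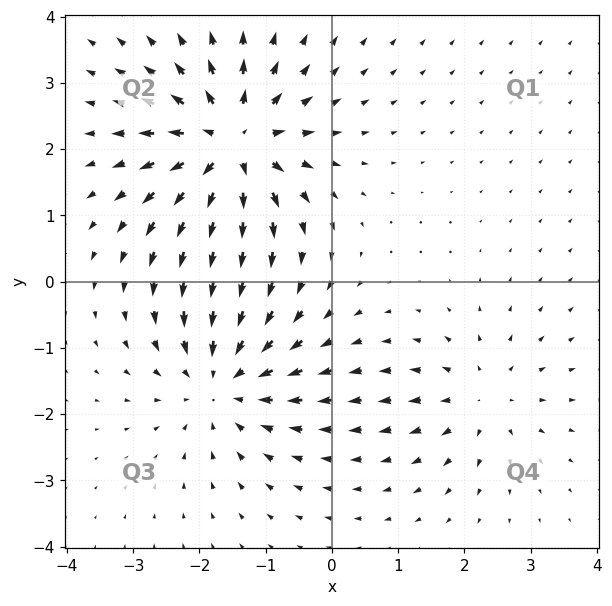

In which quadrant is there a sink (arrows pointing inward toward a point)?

The sink sits at approximately (-1.6, -1.5), which lies in quadrant Q3. The divergence there is about -4, negative as expected for a sink.

Q3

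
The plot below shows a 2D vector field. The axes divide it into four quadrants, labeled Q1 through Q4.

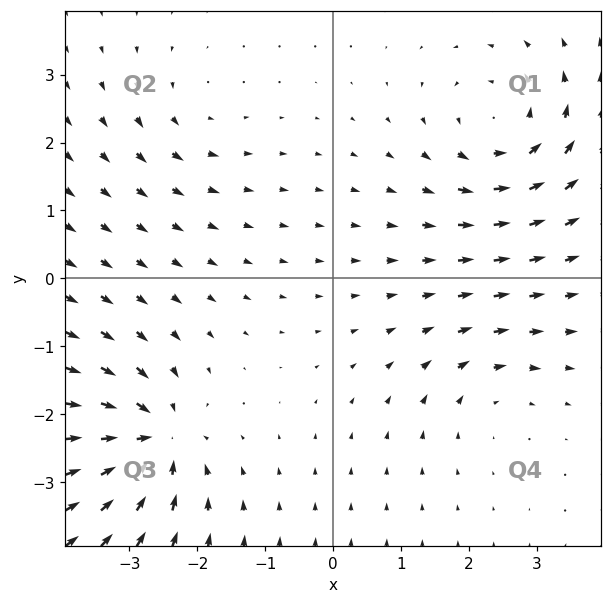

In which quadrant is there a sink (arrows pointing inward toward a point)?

Q3

The sink sits at approximately (-2.7, -2.4), which lies in quadrant Q3. The divergence there is about -7, negative as expected for a sink.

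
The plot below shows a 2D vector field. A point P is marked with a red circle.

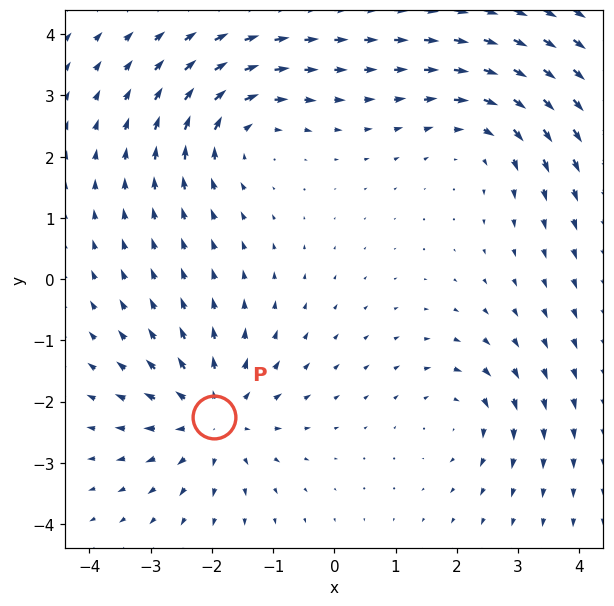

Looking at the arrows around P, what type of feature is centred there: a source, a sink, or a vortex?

source

At P (-2.0, -2.3) the arrows spread outward. Divergence about +5, curl ≈0 — positive divergence with near-zero curl is a source.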